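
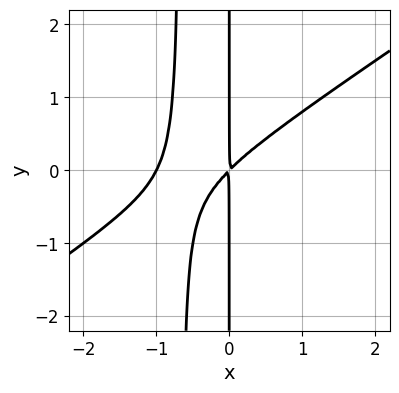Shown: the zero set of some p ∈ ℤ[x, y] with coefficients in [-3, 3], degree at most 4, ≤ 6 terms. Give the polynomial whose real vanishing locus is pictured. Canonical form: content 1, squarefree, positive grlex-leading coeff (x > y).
1. The degree is 3 — the shape is more complex than any degree-2 curve.
2. Reading off the gridlines: every point of the y-axis in the box is on the curve; it meets the x-axis at x = -1 (among the integer gridlines).
3. Solving for integer coefficients yields p as stated.

2*x^3 - 3*x^2*y + 2*x^2 - 2*x*y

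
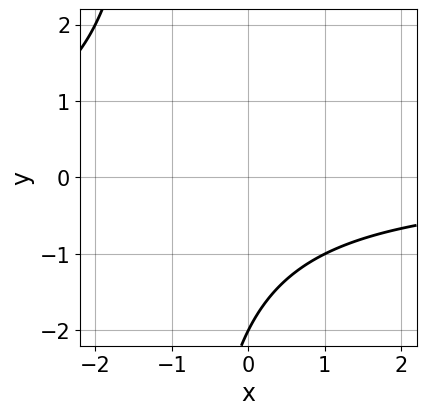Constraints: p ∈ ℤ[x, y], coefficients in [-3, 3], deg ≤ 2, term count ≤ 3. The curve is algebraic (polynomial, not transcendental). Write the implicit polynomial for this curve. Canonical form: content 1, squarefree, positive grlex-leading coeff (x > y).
x*y + y + 2

Degree: no degree-1 curve has this shape, so deg p = 2.
Observable constraints: it meets the y-axis at y = -2 (among the integer gridlines); the curve avoids every integer x-axis point in the box.
Matching integer coefficients to the picture gives p.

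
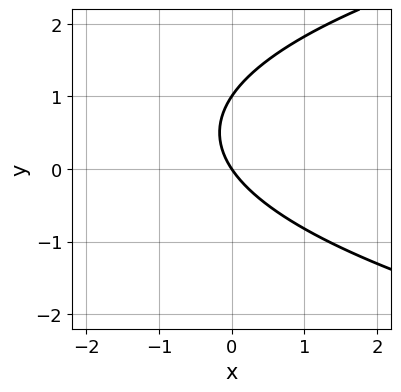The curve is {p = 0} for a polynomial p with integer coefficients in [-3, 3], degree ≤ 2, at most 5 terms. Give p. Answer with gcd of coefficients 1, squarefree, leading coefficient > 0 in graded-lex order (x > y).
2*y^2 - 3*x - 2*y

1. The degree is 2 — a generic line meets the curve in up to 2 points.
2. Checking where it meets the axes: one x-axis crossing is at x = 0; the y-axis gridline crossings are at y ∈ {0, 1}.
3. Putting this together gives p.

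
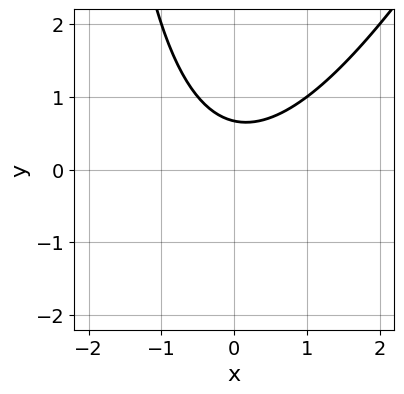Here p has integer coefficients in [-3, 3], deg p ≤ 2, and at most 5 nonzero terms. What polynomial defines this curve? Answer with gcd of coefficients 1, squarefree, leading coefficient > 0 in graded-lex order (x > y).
2*x^2 - x*y - 3*y + 2

(a) deg p = 2. A generic line meets the curve in up to 2 points.
(b) Observable constraints: no x-intercept at any integer in the box.
(c) Putting this together gives p.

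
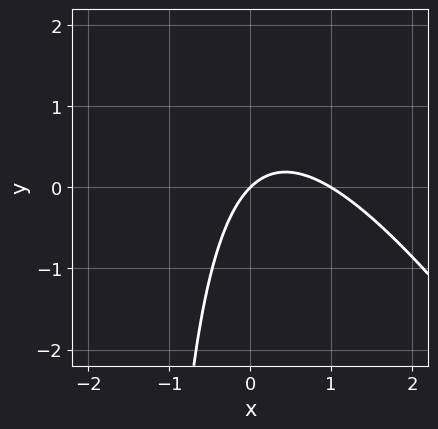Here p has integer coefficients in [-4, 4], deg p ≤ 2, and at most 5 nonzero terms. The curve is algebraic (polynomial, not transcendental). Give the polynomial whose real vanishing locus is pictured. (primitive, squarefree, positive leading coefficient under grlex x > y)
3*x^2 + 2*x*y - 3*x + 3*y

1. Degree: the shape is more complex than any degree-1 curve, so deg p = 2.
2. From the visible intercepts: one y-axis crossing is at y = 0; among the integer gridlines, it crosses the x-axis at x ∈ {0, 1}.
3. These observations pin down the coefficients.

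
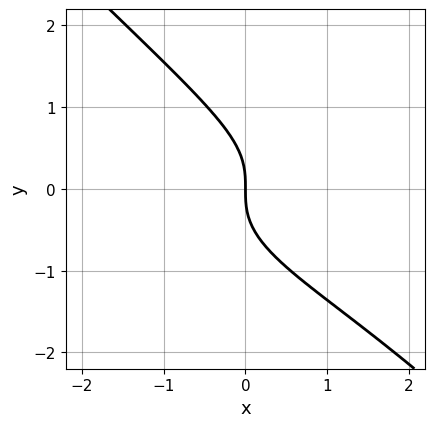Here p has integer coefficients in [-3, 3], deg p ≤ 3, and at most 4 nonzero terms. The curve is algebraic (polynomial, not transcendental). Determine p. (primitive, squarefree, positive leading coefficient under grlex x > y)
3*x*y^2 + 3*y^3 - x^2 + 3*x

First, degree: the shape is more complex than any degree-2 curve, so deg p = 3.
Then, reading off the gridlines: one y-axis crossing is at y = 0; one x-axis crossing is at x = 0.
Finally, solving for integer coefficients yields p as stated.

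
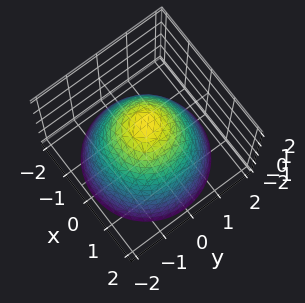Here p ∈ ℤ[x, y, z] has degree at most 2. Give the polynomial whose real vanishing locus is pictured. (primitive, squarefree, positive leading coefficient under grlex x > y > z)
2*x^2 + 2*y^2 + 2*z - 3

(a) deg p = 2. A generic line meets the surface in up to 2 points.
(b) Symmetry: the surface is invariant under rotation about z: p = q(x² + y², z).
(c) From the visible intercepts: a circular section at z = 1 has radius between 0 and 1.
(d) Fitting integer coefficients to these (and the overall shape) gives p.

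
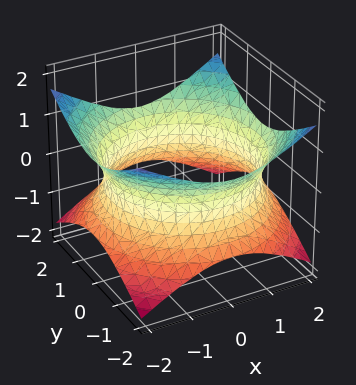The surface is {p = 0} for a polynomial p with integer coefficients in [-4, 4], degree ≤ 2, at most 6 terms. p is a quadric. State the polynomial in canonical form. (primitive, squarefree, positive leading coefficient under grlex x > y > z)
deg p = 2. One connected sheet with a waist; a quadric.
Symmetry: the surface is invariant under rotation about z: p = q(x² + y², z); it's symmetric under z → −z, forcing even powers of z.
Against the integer gridlines: a circular section at z = 0 has radius between 1 and 2; it misses every integer gridline on the z-axis.
Matching integer coefficients to the picture gives p.

x^2 + y^2 - 2*z^2 - 3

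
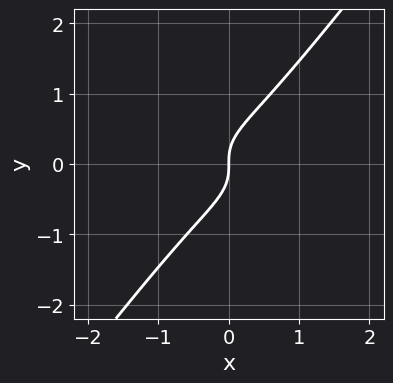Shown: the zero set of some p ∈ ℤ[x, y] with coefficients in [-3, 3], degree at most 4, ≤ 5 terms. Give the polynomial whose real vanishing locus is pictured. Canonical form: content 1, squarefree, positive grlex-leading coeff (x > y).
First, the degree is 3 — a generic line meets the curve in up to 3 points.
Next, from the visible intercepts: one x-axis crossing is at x = 0; it meets the y-axis at y = 0 (among the integer gridlines).
Finally, the integer polynomial consistent with all of this is the stated p.

x^3 + 2*x*y^2 - 2*y^3 + x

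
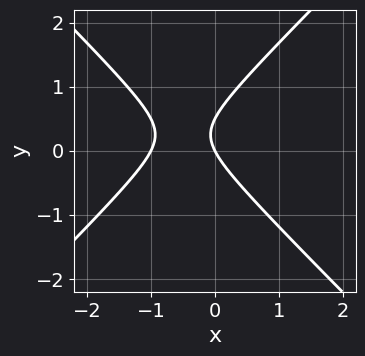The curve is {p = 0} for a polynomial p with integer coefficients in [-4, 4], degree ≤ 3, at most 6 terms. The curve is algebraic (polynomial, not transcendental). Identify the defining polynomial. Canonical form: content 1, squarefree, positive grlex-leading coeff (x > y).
2*x^2 - 2*y^2 + 2*x + y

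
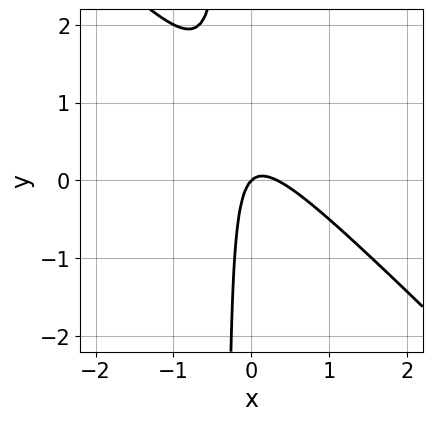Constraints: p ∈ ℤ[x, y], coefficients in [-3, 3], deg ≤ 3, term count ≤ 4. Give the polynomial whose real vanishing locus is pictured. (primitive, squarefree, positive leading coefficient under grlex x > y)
Degree: a generic line meets the curve in up to 2 points, so deg p = 2.
From the visible intercepts: one y-axis crossing is at y = 0; it crosses the x-axis at the gridline x = 0.
These observations pin down the coefficients.

3*x^2 + 3*x*y - x + y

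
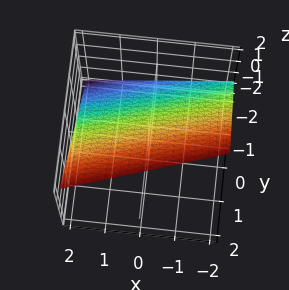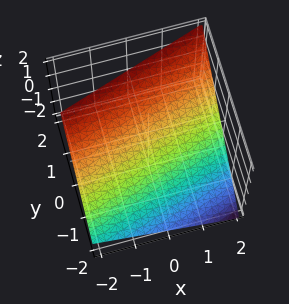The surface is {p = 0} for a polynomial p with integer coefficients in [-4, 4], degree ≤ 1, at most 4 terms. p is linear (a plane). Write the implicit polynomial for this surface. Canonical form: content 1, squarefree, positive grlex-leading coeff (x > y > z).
x - 3*y + 3*z - 2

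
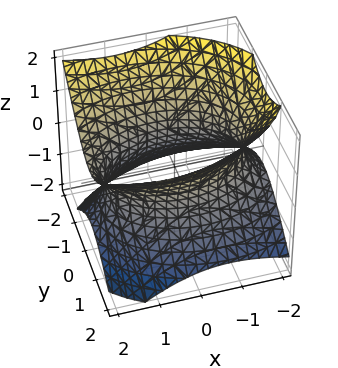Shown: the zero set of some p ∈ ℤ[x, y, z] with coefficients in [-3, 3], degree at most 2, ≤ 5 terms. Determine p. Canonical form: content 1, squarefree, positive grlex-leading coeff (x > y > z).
First, the degree is 2 — a generic line meets the surface in up to 2 points.
Then, from the visible intercepts: the surface avoids every integer z-axis point in the box.
Finally, together with the visible shape, these determine p as stated.

x^2 - x*z + 2*y^2 - 2*z^2 - 3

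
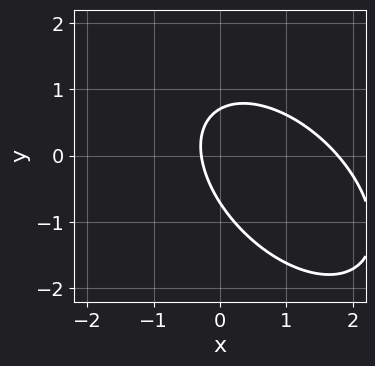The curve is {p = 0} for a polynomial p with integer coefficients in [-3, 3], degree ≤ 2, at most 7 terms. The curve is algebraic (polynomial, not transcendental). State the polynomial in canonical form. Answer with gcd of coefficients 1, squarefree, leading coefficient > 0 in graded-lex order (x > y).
First, the degree is 2 — no degree-1 curve has this shape.
Finally, solving for integer coefficients yields p as stated.

2*x^2 + 2*x*y + 2*y^2 - 3*x - 1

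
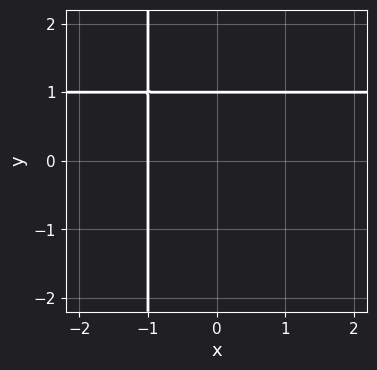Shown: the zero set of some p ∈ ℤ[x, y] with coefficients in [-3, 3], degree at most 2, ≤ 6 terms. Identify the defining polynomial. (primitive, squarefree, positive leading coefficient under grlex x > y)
x*y - x + y - 1

The degree is 2 — no degree-1 curve has this shape.
From the visible intercepts: it meets the x-axis at x = -1 (among the integer gridlines); it meets the y-axis at y = 1 (among the integer gridlines).
The integer polynomial consistent with all of this is the stated p.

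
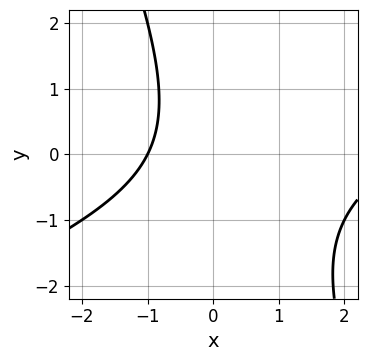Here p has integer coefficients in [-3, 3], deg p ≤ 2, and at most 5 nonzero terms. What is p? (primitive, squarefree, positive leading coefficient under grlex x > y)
x^2 - 2*x*y - y^2 - 2*x - 3

First, the degree is 2 — no degree-1 curve has this shape.
Next, from the axis intercepts and sections: no y-intercept at any integer in the box; one x-axis crossing is at x = -1.
Finally, together with the visible shape, these determine p as stated.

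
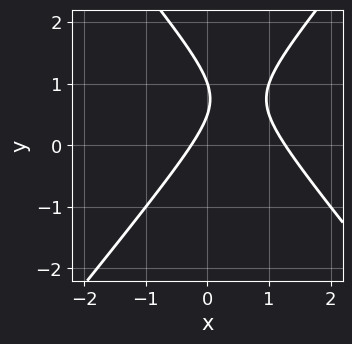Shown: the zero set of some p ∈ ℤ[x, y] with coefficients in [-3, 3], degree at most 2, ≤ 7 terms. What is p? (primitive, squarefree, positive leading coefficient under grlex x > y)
First, degree: no degree-1 curve has this shape, so deg p = 2.
Next, against the integer gridlines: it crosses the y-axis at the gridline y = 1.
Finally, solving for integer coefficients yields p as stated.

3*x^2 - 2*y^2 - 3*x + 3*y - 1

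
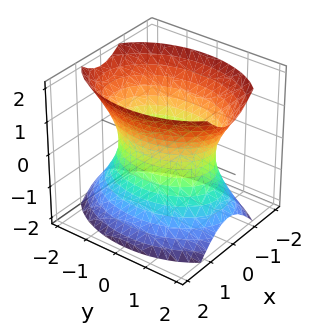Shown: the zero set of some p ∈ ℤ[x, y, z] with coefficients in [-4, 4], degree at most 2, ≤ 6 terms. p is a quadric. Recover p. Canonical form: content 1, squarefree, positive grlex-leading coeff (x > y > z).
1. The degree is 2 — one connected sheet with a waist; a quadric.
2. Symmetries: it's symmetric under y → −y, forcing even powers of y; mirror symmetry x ↦ −x ⇒ only even powers of x; the z ↦ −z reflection is a symmetry, so z appears only in even powers.
3. Observable constraints: among the integer gridlines, it crosses the x-axis at x ∈ {-1, 1}; no z-intercept at any integer in the box.
4. The integer polynomial consistent with all of this is the stated p.

2*x^2 + y^2 - z^2 - 2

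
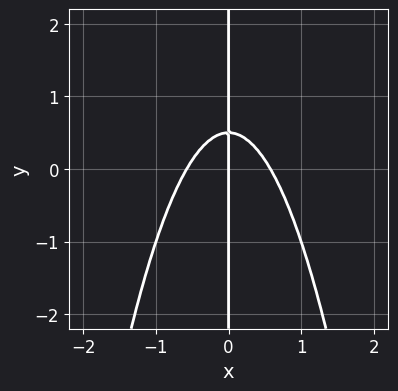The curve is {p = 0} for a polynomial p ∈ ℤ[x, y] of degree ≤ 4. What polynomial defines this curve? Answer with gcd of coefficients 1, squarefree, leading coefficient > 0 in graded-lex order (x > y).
3*x^3 + 2*x*y - x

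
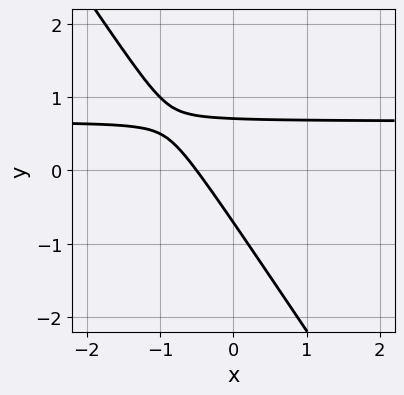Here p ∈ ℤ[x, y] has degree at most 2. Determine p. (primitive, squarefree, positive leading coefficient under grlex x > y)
3*x*y + 2*y^2 - 2*x - 1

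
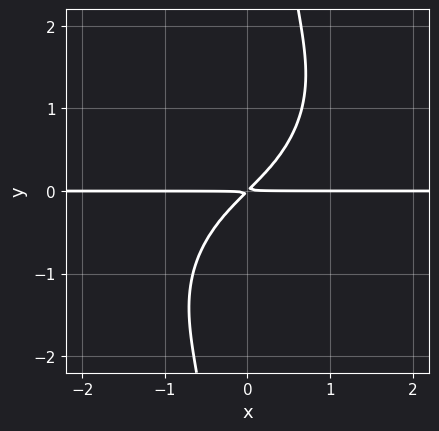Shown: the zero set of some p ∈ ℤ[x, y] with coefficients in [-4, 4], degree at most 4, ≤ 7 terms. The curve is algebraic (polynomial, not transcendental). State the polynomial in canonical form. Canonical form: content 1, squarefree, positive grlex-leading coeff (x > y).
1. Degree: no degree-3 curve has this shape, so deg p = 4.
2. From the axis intercepts and sections: every point of the x-axis in the box is on the curve.
3. Matching integer coefficients to the picture gives p.

2*x^3*y - 2*x^2*y^2 + 2*x*y^3 + 3*x*y - 3*y^2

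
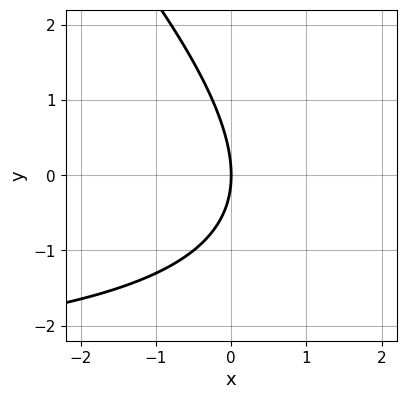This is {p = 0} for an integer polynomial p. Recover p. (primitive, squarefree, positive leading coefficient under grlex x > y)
x*y + y^2 + 3*x

The degree is 2 — no degree-1 curve has this shape.
From the axis intercepts and sections: one y-axis crossing is at y = 0; it crosses the x-axis at the gridline x = 0.
These observations pin down the coefficients.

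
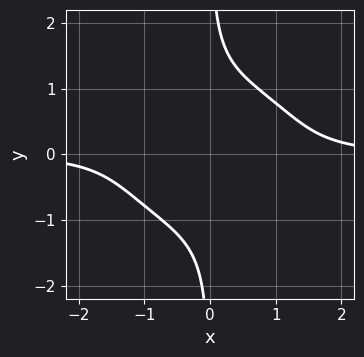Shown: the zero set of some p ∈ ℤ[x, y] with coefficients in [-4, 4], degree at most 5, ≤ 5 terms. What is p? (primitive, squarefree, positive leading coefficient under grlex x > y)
2*x^3*y + 3*x*y^3 - 3

(a) Degree: the shape is more complex than any degree-3 curve, so deg p = 4.
(b) Checking where it meets the axes: no x-intercept at any integer in the box; the curve avoids every integer y-axis point in the box.
(c) These observations pin down the coefficients.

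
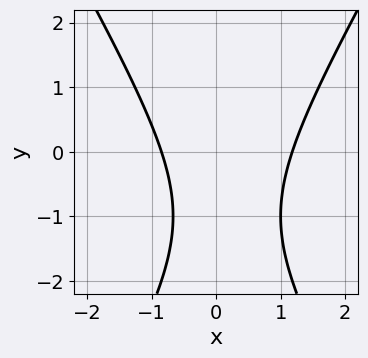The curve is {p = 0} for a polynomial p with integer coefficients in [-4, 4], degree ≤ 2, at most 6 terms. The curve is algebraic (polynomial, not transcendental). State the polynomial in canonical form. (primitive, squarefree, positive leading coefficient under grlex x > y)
First, the degree is 2 — a generic line meets the curve in up to 2 points.
Then, from the axis intercepts and sections: the curve avoids every integer y-axis point in the box.
Finally, fitting integer coefficients to these (and the overall shape) gives p.

3*x^2 - y^2 - x - 2*y - 3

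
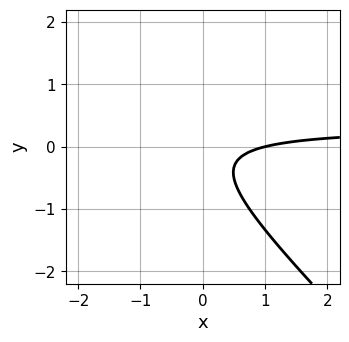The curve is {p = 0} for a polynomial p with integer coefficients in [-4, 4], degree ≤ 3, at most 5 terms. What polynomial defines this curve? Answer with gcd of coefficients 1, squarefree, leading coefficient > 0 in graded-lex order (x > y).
3*x*y + 3*y^2 - x + y + 1

First, deg p = 2. A generic line meets the curve in up to 2 points.
Next, from the visible intercepts: it meets the x-axis at x = 1 (among the integer gridlines); the curve avoids every integer y-axis point in the box.
Finally, together with the visible shape, these determine p as stated.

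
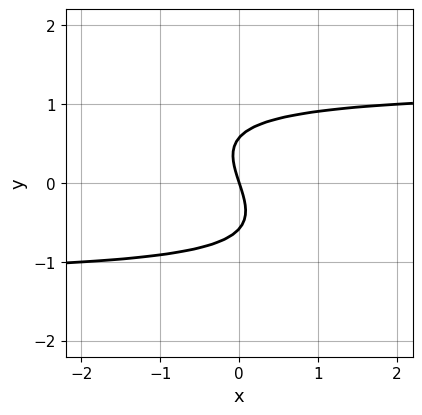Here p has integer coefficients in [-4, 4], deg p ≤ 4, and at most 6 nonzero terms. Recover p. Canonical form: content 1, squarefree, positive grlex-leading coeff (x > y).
2*x*y^2 + 3*y^3 - 3*x - y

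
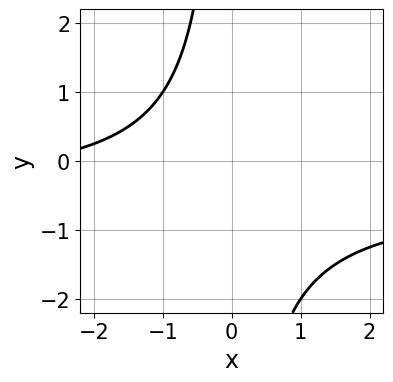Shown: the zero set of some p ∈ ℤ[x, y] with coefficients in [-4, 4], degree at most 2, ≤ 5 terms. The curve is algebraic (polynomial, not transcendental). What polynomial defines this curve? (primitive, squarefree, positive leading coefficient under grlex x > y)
2*x*y + x + 3

The degree is 2 — the shape is more complex than any degree-1 curve.
Against the integer gridlines: it misses every integer gridline on the x-axis; no y-intercept at any integer in the box.
Solving for integer coefficients yields p as stated.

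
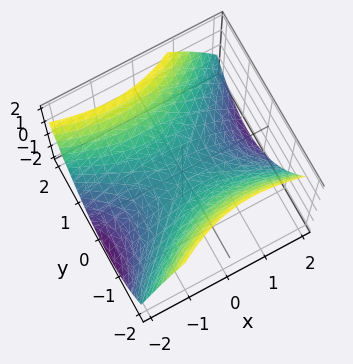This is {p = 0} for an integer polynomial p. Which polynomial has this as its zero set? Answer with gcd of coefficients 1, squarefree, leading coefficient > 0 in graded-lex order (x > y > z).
1. deg p = 2. The shape is more complex than any degree-1 surface.
2. Checking where it meets the axes: it meets the z-axis at z = 0 (among the integer gridlines); it crosses the y-axis at the gridline y = 0; it crosses the x-axis at the gridline x = 0.
3. Matching integer coefficients to the picture gives p.

x^2 + x*y - 2*y^2 + 3*z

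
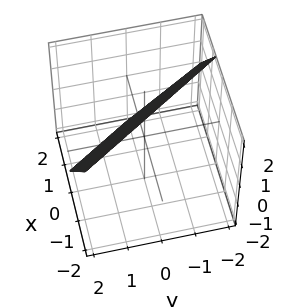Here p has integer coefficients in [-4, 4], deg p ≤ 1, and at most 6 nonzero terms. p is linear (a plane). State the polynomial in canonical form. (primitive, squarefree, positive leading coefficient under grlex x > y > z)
deg p = 1. Every cross-section is a straight line — this is a plane.
From the visible intercepts: one z-axis crossing is at z = 1; it meets the y-axis at y = 1 (among the integer gridlines).
The integer polynomial consistent with all of this is the stated p.

3*x + 2*y + 2*z - 2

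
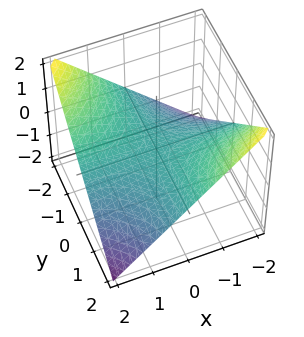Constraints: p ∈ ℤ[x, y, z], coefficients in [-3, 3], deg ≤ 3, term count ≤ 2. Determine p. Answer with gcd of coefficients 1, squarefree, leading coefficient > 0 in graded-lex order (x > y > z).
x*y + 2*z

(a) The degree is 2 — a saddle surface; a quadric.
(b) From the axis intercepts and sections: the visible y-axis segment lies entirely on the surface; one z-axis crossing is at z = 0; every point of the x-axis in the box is on the surface.
(c) Together with the visible shape, these determine p as stated.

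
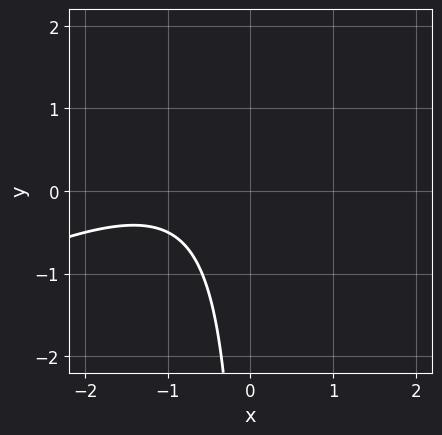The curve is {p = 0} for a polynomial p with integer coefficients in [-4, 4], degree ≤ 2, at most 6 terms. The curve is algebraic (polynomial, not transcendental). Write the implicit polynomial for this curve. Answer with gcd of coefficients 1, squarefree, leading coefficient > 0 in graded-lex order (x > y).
x^2 - 2*x*y + 2*x + 2

First, deg p = 2. No degree-1 curve has this shape.
Then, against the integer gridlines: the curve avoids every integer x-axis point in the box; no y-intercept at any integer in the box.
Finally, solving for integer coefficients yields p as stated.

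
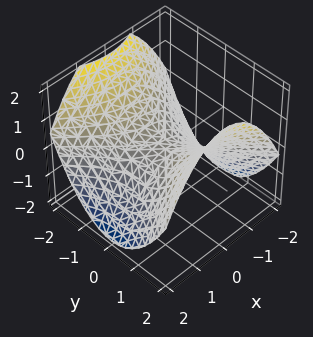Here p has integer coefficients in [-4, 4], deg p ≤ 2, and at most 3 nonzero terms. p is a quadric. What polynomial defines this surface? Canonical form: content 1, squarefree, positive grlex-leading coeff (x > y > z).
x^2 - y^2 + 2*z

First, the degree is 2 — a saddle surface; a quadric.
Then, symmetries: it's symmetric under y → −y, forcing even powers of y; the x ↦ −x reflection is a symmetry, so x appears only in even powers.
Then, from the visible intercepts: it crosses the y-axis at the gridline y = 0; it crosses the z-axis at the gridline z = 0; it crosses the x-axis at the gridline x = 0.
Finally, assembling these constraints gives the stated polynomial.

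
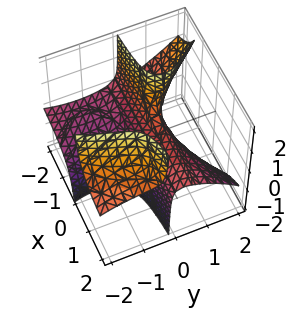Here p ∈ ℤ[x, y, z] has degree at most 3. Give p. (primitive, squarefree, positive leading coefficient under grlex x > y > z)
3*x*y*z + y^3 + 2*y^2 - 2*y + z

There are 2 components. They look like related sheets of one shape, so recover p as a whole.
Degree: the shape is more complex than any degree-2 surface, so deg p = 3.
From the axis intercepts and sections: one y-axis crossing is at y = 0; it crosses the z-axis at the gridline z = 0; the visible x-axis segment lies entirely on the surface.
Matching integer coefficients to the picture gives p.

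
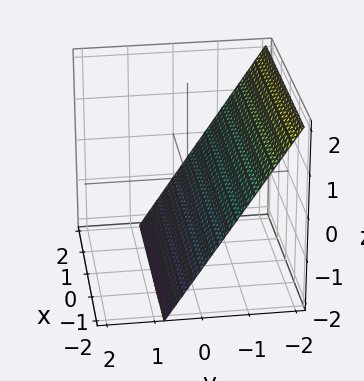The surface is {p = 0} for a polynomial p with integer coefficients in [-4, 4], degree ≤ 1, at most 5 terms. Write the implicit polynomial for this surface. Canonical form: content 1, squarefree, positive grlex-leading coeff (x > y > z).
3*y + 2*z + 2

(a) deg p = 1. The surface is flat (a plane).
(b) Checking where it meets the axes: it meets the z-axis at z = -1 (among the integer gridlines); it misses every integer gridline on the x-axis.
(c) Assembling these constraints gives the stated polynomial.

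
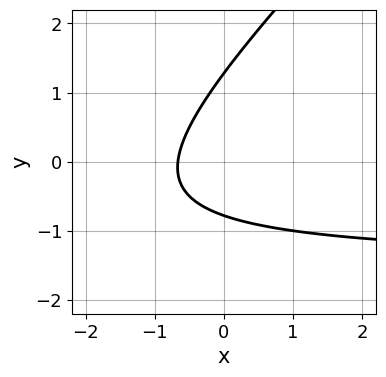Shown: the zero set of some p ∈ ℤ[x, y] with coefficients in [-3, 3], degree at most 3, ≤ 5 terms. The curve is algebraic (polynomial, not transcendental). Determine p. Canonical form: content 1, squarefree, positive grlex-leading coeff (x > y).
1. deg p = 2.
2. Matching integer coefficients to the picture gives p.

2*x*y - 2*y^2 + 3*x + y + 2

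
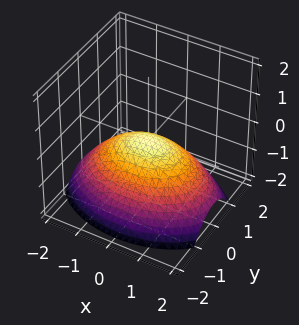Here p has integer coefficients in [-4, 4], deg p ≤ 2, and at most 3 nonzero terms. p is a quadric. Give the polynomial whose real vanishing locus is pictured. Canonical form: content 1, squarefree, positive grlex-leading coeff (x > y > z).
x^2 + 2*y^2 + 3*z

1. Degree: a paraboloid; a quadric, so deg p = 2.
2. Symmetries: mirror symmetry x ↦ −x ⇒ only even powers of x; it's symmetric under y → −y, forcing even powers of y.
3. From the axis intercepts and sections: one z-axis crossing is at z = 0; one y-axis crossing is at y = 0; it meets the x-axis at x = 0 (among the integer gridlines).
4. Together with the visible shape, these determine p as stated.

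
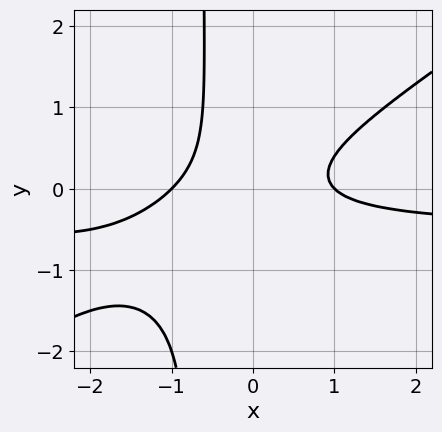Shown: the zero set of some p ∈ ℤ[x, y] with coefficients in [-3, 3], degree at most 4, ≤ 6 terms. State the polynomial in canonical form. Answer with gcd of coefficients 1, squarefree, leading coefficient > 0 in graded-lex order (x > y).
2*x^2*y - 3*x*y^2 + x^2 - 2*y^2 - 1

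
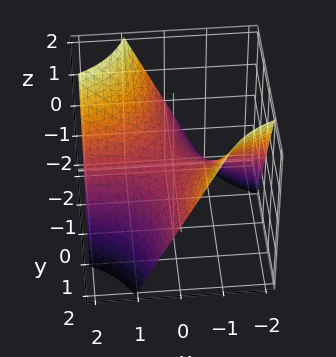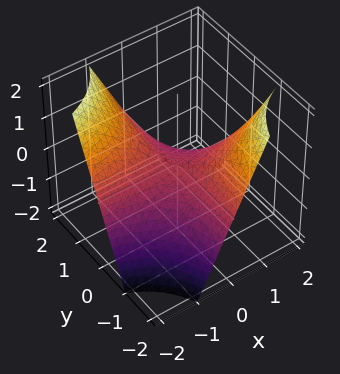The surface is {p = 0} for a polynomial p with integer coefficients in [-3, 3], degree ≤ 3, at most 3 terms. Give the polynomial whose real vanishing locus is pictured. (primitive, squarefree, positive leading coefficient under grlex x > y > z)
(a) deg p = 2. A saddle surface; a quadric.
(b) From the visible intercepts: every point of the y-axis in the box is on the surface; the visible x-axis segment lies entirely on the surface; one z-axis crossing is at z = 0.
(c) Assembling these constraints gives the stated polynomial.

x*y + z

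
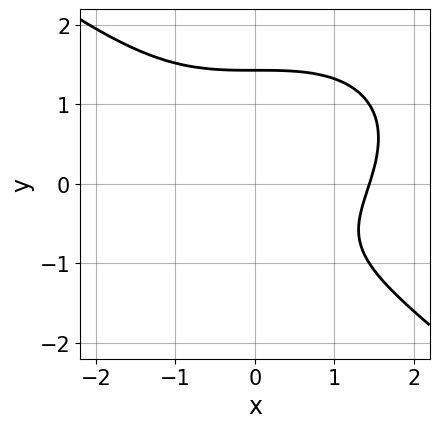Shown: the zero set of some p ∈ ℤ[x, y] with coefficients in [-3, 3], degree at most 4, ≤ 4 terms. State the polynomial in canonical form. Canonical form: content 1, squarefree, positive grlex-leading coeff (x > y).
x^3 + 2*y^3 - 2*y - 3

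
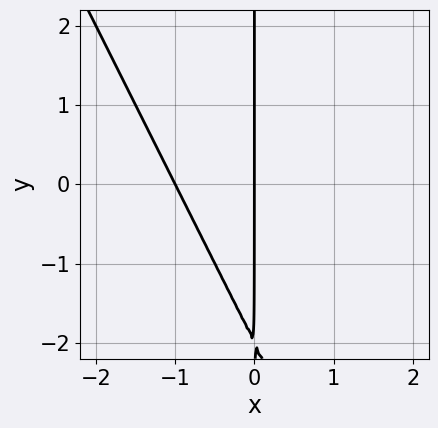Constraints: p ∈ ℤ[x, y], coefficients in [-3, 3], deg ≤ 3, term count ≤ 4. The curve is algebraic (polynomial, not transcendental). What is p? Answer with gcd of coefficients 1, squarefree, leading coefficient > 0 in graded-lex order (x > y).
(a) deg p = 2. No degree-1 curve has this shape.
(b) Reading off the gridlines: the x-axis gridline crossings are at x ∈ {-1, 0}; the visible y-axis segment lies entirely on the curve.
(c) These observations pin down the coefficients.

2*x^2 + x*y + 2*x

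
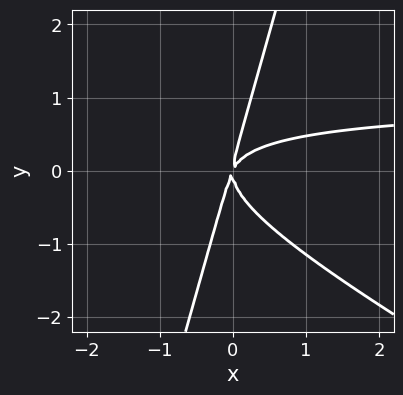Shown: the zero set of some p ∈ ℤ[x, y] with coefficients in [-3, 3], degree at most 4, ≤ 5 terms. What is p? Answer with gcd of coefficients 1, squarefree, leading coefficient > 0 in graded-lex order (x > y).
First, degree: no degree-2 curve has this shape, so deg p = 3.
Then, from the visible intercepts: it meets the x-axis at x = 0 (among the integer gridlines); it meets the y-axis at y = 0 (among the integer gridlines).
Finally, putting this together gives p.

2*x^2*y + 3*x*y^2 - y^3 - 2*x^2 + x*y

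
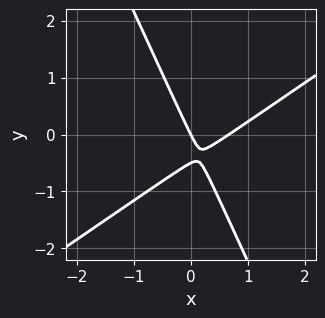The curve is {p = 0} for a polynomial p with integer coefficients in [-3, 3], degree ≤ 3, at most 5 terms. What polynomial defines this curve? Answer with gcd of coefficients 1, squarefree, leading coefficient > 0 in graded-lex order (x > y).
3*x^2 - 3*x*y - 2*y^2 - 2*x - y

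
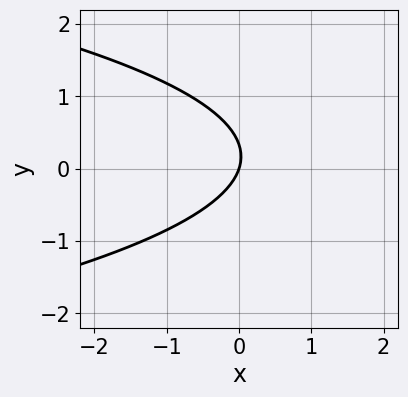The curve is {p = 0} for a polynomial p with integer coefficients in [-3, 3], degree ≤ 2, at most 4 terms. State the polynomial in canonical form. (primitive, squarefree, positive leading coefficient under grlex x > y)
3*y^2 + 3*x - y

First, deg p = 2.
Then, reading off the gridlines: one y-axis crossing is at y = 0; it meets the x-axis at x = 0 (among the integer gridlines).
Finally, assembling these constraints gives the stated polynomial.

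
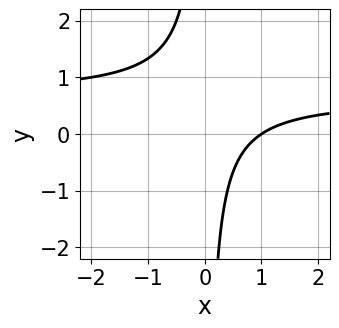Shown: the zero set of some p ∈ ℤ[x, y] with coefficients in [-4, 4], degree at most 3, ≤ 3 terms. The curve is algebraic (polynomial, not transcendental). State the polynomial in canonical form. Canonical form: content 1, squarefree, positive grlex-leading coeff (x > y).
3*x*y - 2*x + 2

1. Degree: a generic line meets the curve in up to 2 points, so deg p = 2.
2. Checking where it meets the axes: it misses every integer gridline on the y-axis; it meets the x-axis at x = 1 (among the integer gridlines).
3. Fitting integer coefficients to these (and the overall shape) gives p.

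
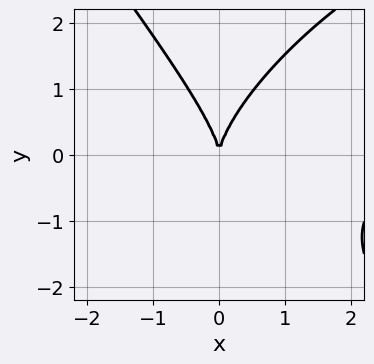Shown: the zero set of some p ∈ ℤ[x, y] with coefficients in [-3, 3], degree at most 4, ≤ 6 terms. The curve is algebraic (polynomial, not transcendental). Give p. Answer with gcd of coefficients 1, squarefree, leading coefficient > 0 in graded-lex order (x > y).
x^3 - x^2*y + y^3 - 3*x^2

First, the degree is 3 — a generic line meets the curve in up to 3 points.
Then, against the integer gridlines: it meets the x-axis at x = 0 (among the integer gridlines); one y-axis crossing is at y = 0.
Finally, the integer polynomial consistent with all of this is the stated p.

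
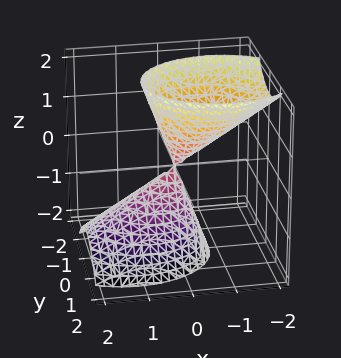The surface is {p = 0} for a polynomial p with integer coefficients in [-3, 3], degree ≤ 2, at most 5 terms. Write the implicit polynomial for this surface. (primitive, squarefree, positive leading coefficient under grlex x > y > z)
2*x^2 + 2*x*z + 3*y^2 - z^2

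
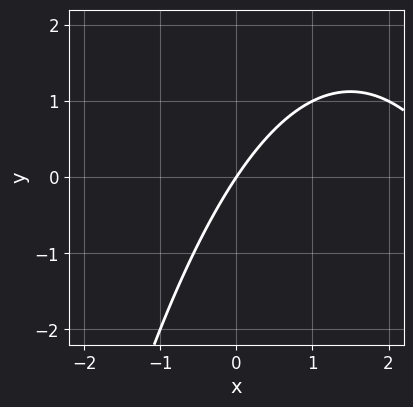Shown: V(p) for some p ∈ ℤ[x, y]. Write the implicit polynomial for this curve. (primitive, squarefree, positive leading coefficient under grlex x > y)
Degree: the shape is more complex than any degree-1 curve, so deg p = 2.
From the visible intercepts: it meets the y-axis at y = 0 (among the integer gridlines); it crosses the x-axis at the gridline x = 0.
Together with the visible shape, these determine p as stated.

x^2 - 3*x + 2*y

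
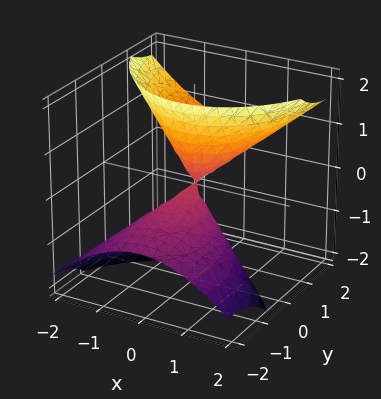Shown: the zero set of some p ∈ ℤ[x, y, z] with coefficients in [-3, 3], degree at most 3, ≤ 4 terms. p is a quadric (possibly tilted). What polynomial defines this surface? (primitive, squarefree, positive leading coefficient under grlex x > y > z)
2*x^2 + y^2 - 3*y*z - z^2

First, degree: a generic line meets the surface in up to 2 points, so deg p = 2.
Then, from the visible intercepts: one y-axis crossing is at y = 0; it meets the z-axis at z = 0 (among the integer gridlines); it meets the x-axis at x = 0 (among the integer gridlines).
Finally, matching integer coefficients to the picture gives p.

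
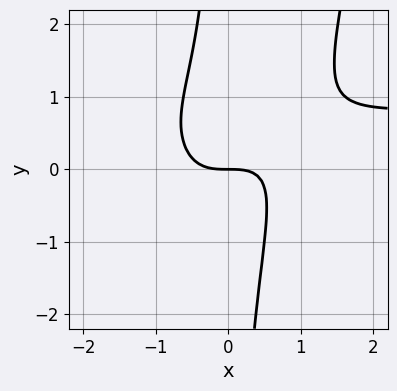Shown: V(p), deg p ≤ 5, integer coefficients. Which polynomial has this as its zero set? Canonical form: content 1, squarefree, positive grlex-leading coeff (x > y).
Degree: no degree-3 curve has this shape, so deg p = 4.
From the axis intercepts and sections: one y-axis crossing is at y = 0; one x-axis crossing is at x = 0.
Solving for integer coefficients yields p as stated.

x^3*y - x^3 + x^2*y - x*y^2 - y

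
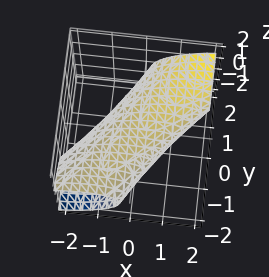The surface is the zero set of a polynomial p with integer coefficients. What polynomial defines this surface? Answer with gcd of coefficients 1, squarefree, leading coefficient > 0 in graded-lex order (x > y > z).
Degree: a generic line meets the surface in up to 2 points, so deg p = 2.
Observable constraints: the z-axis gridline crossings are at z ∈ {-1, 1}.
Fitting integer coefficients to these (and the overall shape) gives p.

2*x^2 - 3*x*y - 2*x*z + y^2 + 3*z^2 - 3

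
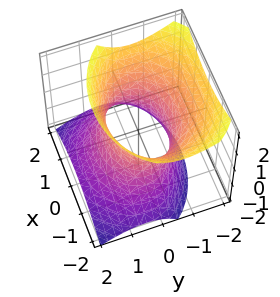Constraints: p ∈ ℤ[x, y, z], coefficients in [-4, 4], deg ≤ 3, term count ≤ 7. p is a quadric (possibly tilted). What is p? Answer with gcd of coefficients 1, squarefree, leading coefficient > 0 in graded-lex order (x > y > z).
2*x^2 + 3*y^2 + 2*y*z - 2*z^2 - 3

1. The degree is 2 — no degree-1 surface has this shape.
2. From the axis intercepts and sections: no z-intercept at any integer in the box; the y-axis gridline crossings are at y ∈ {-1, 1}.
3. Assembling these constraints gives the stated polynomial.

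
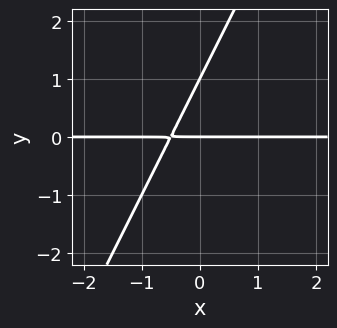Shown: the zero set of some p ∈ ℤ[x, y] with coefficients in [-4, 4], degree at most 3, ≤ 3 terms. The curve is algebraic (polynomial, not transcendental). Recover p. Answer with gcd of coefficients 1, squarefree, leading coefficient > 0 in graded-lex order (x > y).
1. The degree is 2 — no degree-1 curve has this shape.
2. From the visible intercepts: the visible x-axis segment lies entirely on the curve; the y-axis gridline crossings are at y ∈ {0, 1}.
3. Fitting integer coefficients to these (and the overall shape) gives p.

2*x*y - y^2 + y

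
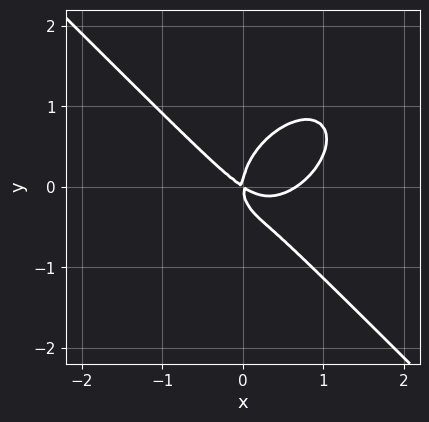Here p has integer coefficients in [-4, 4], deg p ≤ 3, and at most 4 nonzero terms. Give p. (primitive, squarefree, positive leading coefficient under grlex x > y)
3*x^3 + 3*y^3 - 2*x^2 - 3*x*y

(a) deg p = 3.
(b) Checking where it meets the axes: it crosses the y-axis at the gridline y = 0; it meets the x-axis at x = 0 (among the integer gridlines).
(c) Together with the visible shape, these determine p as stated.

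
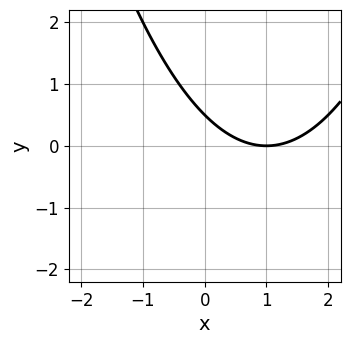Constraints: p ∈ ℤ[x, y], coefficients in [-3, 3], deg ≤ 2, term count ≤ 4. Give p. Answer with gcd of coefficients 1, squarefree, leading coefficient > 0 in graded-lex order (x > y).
x^2 - 2*x - 2*y + 1

deg p = 2. The shape is more complex than any degree-1 curve.
Against the integer gridlines: it crosses the x-axis at the gridline x = 1.
Assembling these constraints gives the stated polynomial.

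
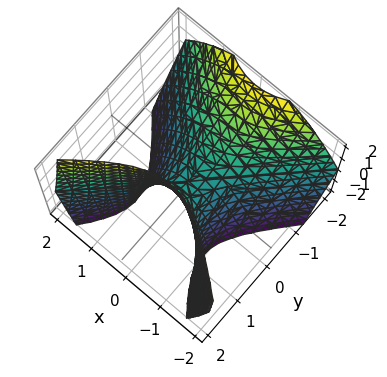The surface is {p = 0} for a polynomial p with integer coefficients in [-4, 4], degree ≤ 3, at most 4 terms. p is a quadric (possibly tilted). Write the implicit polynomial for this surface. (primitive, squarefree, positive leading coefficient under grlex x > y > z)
3*x^2 - 3*y^2 - 2*y*z + 2*z

First, deg p = 2.
Next, observable constraints: it meets the x-axis at x = 0 (among the integer gridlines); one z-axis crossing is at z = 0; it meets the y-axis at y = 0 (among the integer gridlines).
Finally, matching integer coefficients to the picture gives p.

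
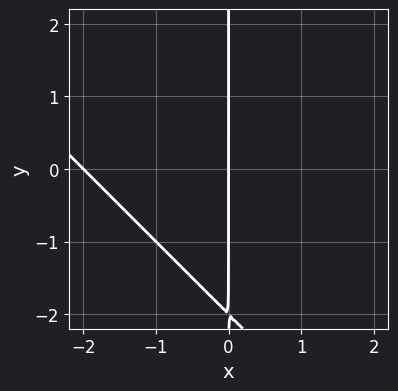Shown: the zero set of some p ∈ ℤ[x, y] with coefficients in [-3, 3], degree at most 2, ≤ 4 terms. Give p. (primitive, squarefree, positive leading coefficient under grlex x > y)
First, degree: a generic line meets the curve in up to 2 points, so deg p = 2.
Next, observable constraints: the visible y-axis segment lies entirely on the curve; the x-axis gridline crossings are at x ∈ {-2, 0}.
Finally, fitting integer coefficients to these (and the overall shape) gives p.

x^2 + x*y + 2*x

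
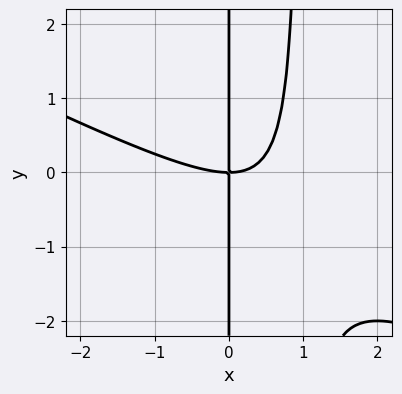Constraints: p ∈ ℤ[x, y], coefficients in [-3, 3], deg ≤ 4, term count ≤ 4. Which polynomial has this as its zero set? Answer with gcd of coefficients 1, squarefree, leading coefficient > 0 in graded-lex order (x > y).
(a) Degree: no degree-2 curve has this shape, so deg p = 3.
(b) From the visible intercepts: one x-axis crossing is at x = 0; every point of the y-axis in the box is on the curve.
(c) The integer polynomial consistent with all of this is the stated p.

x^3 + 2*x^2*y - 2*x*y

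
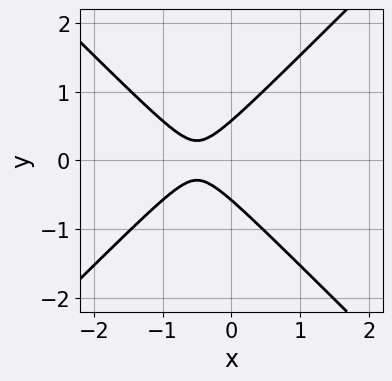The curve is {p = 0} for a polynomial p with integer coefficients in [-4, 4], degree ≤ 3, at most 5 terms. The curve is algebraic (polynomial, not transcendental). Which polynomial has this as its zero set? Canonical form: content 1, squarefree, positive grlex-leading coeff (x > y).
3*x^2 - 3*y^2 + 3*x + 1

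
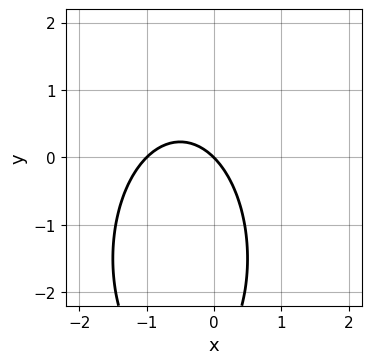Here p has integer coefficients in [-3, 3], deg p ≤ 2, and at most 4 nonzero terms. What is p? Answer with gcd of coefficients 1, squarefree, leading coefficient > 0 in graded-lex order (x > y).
Degree: no degree-1 curve has this shape, so deg p = 2.
Against the integer gridlines: it crosses the y-axis at the gridline y = 0; the x-axis gridline crossings are at x ∈ {-1, 0}.
Together with the visible shape, these determine p as stated.

3*x^2 + y^2 + 3*x + 3*y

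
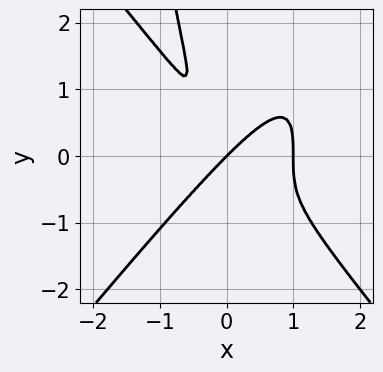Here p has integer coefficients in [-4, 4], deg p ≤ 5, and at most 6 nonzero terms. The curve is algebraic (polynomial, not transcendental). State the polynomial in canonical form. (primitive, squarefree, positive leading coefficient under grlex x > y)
3*x^4 - 2*x^2*y^2 - 3*x^3 + 2*x*y^2 + y^3

1. The degree is 4 — a generic line meets the curve in up to 4 points.
2. From the visible intercepts: it meets the y-axis at y = 0 (among the integer gridlines); the x-axis gridline crossings are at x ∈ {0, 1}.
3. Assembling these constraints gives the stated polynomial.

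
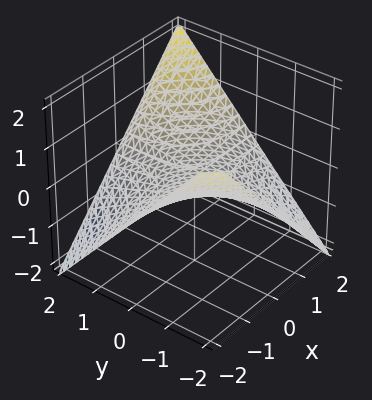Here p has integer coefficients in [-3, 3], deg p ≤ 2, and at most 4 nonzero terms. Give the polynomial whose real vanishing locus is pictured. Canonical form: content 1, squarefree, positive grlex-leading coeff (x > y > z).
The degree is 2 — a hyperbolic paraboloid; a quadric.
Observable constraints: every point of the x-axis in the box is on the surface; the visible y-axis segment lies entirely on the surface; it crosses the z-axis at the gridline z = 0.
Putting this together gives p.

x*y - 2*z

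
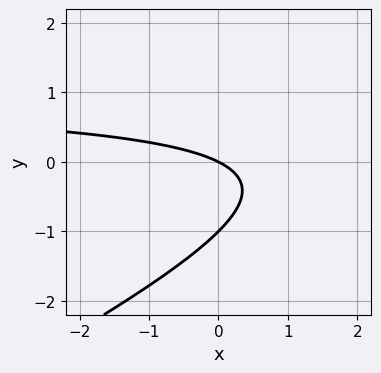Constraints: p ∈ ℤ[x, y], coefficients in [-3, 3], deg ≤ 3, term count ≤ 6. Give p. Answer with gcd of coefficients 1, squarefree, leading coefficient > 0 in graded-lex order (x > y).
x*y - 2*y^2 - x - 2*y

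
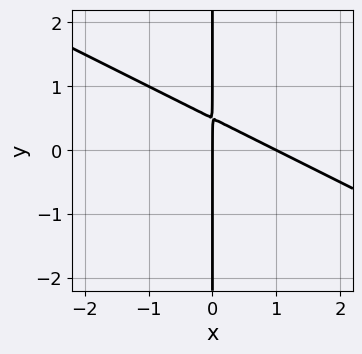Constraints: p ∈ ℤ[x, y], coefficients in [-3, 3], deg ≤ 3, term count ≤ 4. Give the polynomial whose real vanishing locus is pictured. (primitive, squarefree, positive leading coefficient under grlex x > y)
The degree is 2 — no degree-1 curve has this shape.
From the axis intercepts and sections: every point of the y-axis in the box is on the curve; the x-axis gridline crossings are at x ∈ {0, 1}.
Putting this together gives p.

x^2 + 2*x*y - x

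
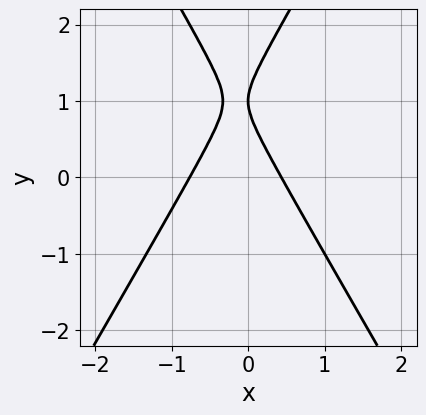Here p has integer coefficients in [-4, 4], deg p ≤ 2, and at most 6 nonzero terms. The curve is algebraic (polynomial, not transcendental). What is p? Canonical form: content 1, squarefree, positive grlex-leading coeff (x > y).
3*x^2 - y^2 + x + 2*y - 1

(a) The degree is 2 — no degree-1 curve has this shape.
(b) Checking where it meets the axes: one y-axis crossing is at y = 1.
(c) The integer polynomial consistent with all of this is the stated p.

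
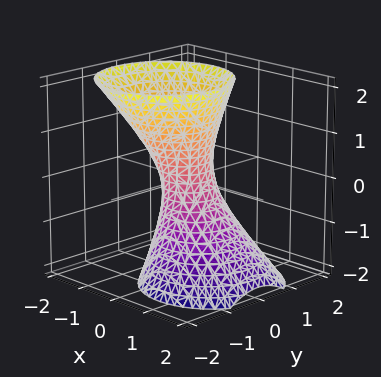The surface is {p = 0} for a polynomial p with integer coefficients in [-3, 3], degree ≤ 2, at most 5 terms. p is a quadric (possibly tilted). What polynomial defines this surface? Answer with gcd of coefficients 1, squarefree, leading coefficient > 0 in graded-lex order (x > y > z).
Degree: no degree-1 surface has this shape, so deg p = 2.
From the axis intercepts and sections: the surface avoids every integer z-axis point in the box.
Solving for integer coefficients yields p as stated.

3*x^2 + 2*x*z + 3*y^2 - z^2 - 1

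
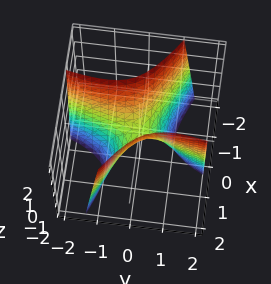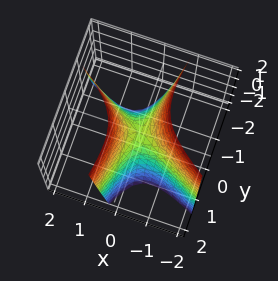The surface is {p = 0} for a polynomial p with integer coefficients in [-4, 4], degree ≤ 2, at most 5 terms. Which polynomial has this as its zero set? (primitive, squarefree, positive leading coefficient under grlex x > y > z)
2*x^2 + 3*x*y - y^2 - z

1. deg p = 2.
2. From the axis intercepts and sections: it meets the z-axis at z = 0 (among the integer gridlines); one y-axis crossing is at y = 0; it meets the x-axis at x = 0 (among the integer gridlines).
3. Fitting integer coefficients to these (and the overall shape) gives p.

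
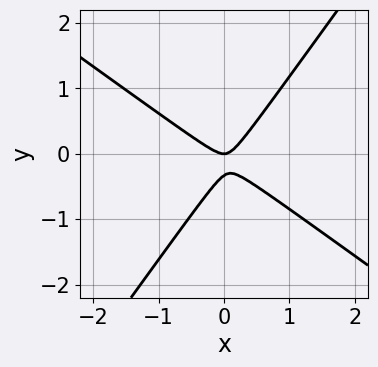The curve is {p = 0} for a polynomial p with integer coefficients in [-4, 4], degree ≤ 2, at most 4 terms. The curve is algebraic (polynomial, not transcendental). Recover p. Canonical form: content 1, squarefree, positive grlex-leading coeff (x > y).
3*x^2 + 2*x*y - 3*y^2 - y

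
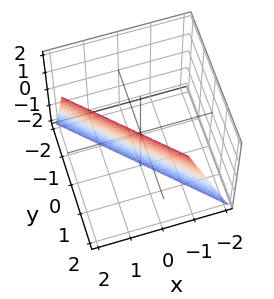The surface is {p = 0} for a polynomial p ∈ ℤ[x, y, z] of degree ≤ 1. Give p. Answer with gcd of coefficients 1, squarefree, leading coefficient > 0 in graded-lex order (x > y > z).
First, deg p = 1. Every cross-section is a straight line — this is a plane.
Next, checking where it meets the axes: it crosses the z-axis at the gridline z = -2.
Finally, the integer polynomial consistent with all of this is the stated p.

3*x + 3*y - z - 2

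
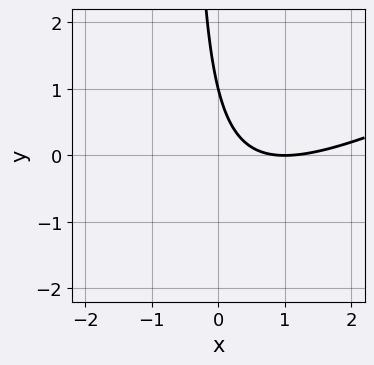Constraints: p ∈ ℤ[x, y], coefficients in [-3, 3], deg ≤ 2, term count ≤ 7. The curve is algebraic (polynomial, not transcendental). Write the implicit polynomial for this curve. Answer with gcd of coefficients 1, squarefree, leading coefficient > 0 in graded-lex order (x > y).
deg p = 2. The shape is more complex than any degree-1 curve.
From the axis intercepts and sections: it meets the y-axis at y = 1 (among the integer gridlines); one x-axis crossing is at x = 1.
The integer polynomial consistent with all of this is the stated p.

x^2 - 2*x*y - 2*x - y + 1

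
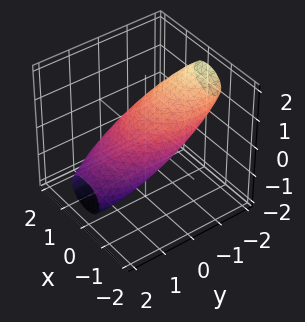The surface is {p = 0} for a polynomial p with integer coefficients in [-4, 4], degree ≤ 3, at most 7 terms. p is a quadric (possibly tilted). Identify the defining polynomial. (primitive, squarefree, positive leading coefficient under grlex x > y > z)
deg p = 2. No degree-1 surface has this shape.
From the axis intercepts and sections: the x-axis gridline crossings are at x ∈ {-1, 1}.
Matching integer coefficients to the picture gives p.

2*x^2 + y^2 + 3*y*z + 3*z^2 - 2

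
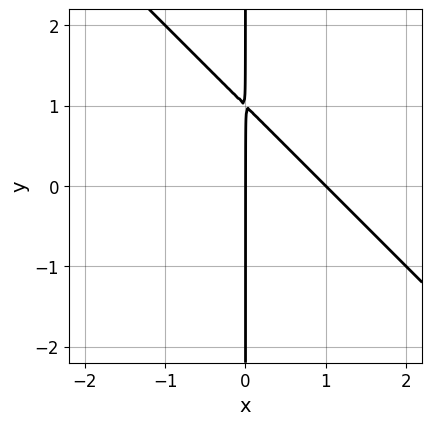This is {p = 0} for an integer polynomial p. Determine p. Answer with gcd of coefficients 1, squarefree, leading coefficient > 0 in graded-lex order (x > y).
x^2 + x*y - x

Degree: the shape is more complex than any degree-1 curve, so deg p = 2.
From the visible intercepts: the x-axis gridline crossings are at x ∈ {0, 1}; every point of the y-axis in the box is on the curve.
Assembling these constraints gives the stated polynomial.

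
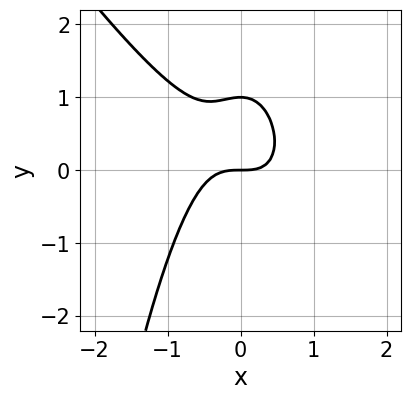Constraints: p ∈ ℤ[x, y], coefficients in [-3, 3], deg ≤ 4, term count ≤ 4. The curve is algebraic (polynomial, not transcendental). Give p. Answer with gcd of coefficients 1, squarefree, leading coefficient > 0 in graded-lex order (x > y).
3*x^3 + 2*x^2*y + 2*y^2 - 2*y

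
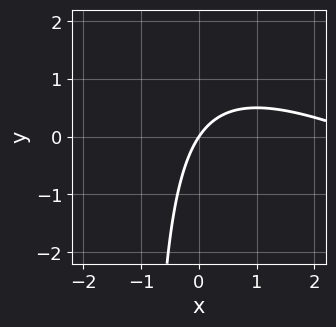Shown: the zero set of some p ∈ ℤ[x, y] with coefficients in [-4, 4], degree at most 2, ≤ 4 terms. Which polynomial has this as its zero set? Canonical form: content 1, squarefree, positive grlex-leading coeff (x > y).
1. The degree is 2 — a generic line meets the curve in up to 2 points.
2. Against the integer gridlines: it crosses the x-axis at the gridline x = 0; it crosses the y-axis at the gridline y = 0.
3. Putting this together gives p.

x^2 + 2*x*y - 3*x + 2*y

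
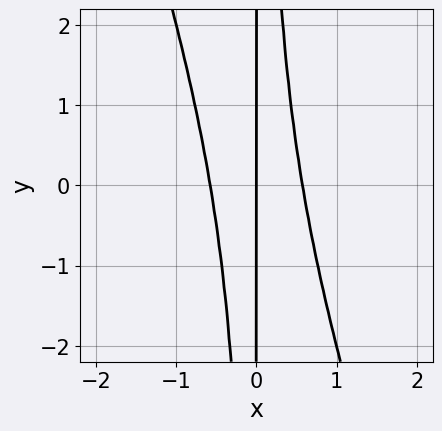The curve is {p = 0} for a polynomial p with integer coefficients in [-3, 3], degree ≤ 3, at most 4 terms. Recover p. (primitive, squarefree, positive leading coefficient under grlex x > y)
Degree: no degree-2 curve has this shape, so deg p = 3.
Reading off the gridlines: every point of the y-axis in the box is on the curve; it meets the x-axis at x = 0 (among the integer gridlines).
Solving for integer coefficients yields p as stated.

3*x^3 + x^2*y - x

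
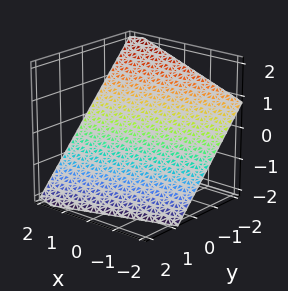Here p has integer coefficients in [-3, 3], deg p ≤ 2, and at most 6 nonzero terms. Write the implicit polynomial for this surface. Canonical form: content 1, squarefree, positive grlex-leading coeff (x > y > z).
x - 3*y - 3*z - 2

The degree is 1 — the surface is flat (a plane).
Observable constraints: it crosses the x-axis at the gridline x = 2.
Putting this together gives p.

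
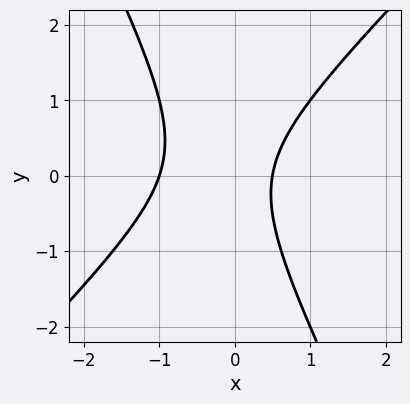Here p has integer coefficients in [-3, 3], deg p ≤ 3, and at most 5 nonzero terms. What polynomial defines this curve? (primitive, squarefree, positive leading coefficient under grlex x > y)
2*x^2 - x*y - y^2 + x - 1

First, deg p = 2. The shape is more complex than any degree-1 curve.
Next, reading off the gridlines: one x-axis crossing is at x = -1; the curve avoids every integer y-axis point in the box.
Finally, solving for integer coefficients yields p as stated.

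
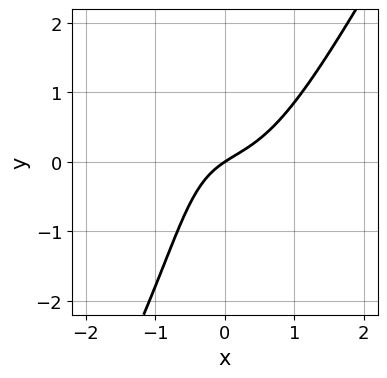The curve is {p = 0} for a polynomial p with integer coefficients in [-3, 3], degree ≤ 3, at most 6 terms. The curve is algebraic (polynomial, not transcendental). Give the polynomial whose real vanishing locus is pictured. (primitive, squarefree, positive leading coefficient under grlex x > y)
First, deg p = 3. No degree-2 curve has this shape.
Then, observable constraints: one y-axis crossing is at y = 0; it meets the x-axis at x = 0 (among the integer gridlines).
Finally, fitting integer coefficients to these (and the overall shape) gives p.

3*x^3 - x*y^2 - 2*x*y + 2*x - 3*y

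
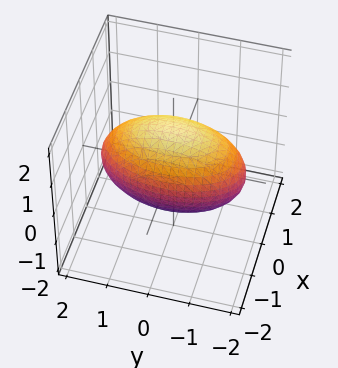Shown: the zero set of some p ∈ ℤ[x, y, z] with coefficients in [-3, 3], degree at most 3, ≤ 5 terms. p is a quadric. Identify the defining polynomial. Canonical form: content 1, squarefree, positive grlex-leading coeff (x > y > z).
1. The degree is 2 — a closed, bounded, convex surface; a quadric.
2. Symmetries: the y ↦ −y reflection is a symmetry, so y appears only in even powers; mirror symmetry z ↦ −z ⇒ only even powers of z; it's symmetric under x → −x, forcing even powers of x.
3. Reading off the gridlines: the x-axis gridline crossings are at x ∈ {-1, 1}.
4. Putting this together gives p.

3*x^2 + y^2 + 2*z^2 - 3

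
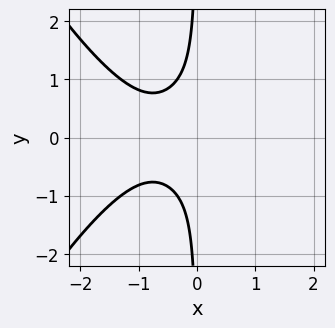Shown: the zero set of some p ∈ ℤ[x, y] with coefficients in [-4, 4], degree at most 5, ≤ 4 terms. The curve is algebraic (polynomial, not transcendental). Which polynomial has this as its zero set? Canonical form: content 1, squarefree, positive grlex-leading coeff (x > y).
x^4 + 3*x*y^2 + 1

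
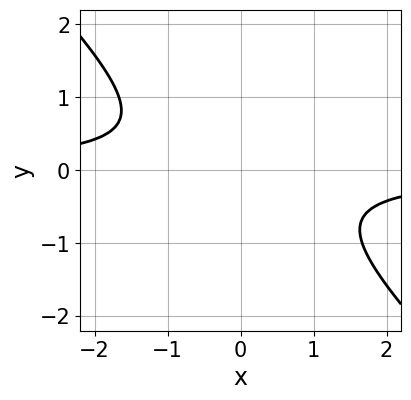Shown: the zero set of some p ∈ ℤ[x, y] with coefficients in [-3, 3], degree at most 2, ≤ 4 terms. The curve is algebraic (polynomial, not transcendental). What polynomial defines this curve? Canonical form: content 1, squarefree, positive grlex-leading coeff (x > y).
3*x*y + 3*y^2 + 2

(a) The degree is 2 — the shape is more complex than any degree-1 curve.
(b) Against the integer gridlines: no y-intercept at any integer in the box; the curve avoids every integer x-axis point in the box.
(c) Matching integer coefficients to the picture gives p.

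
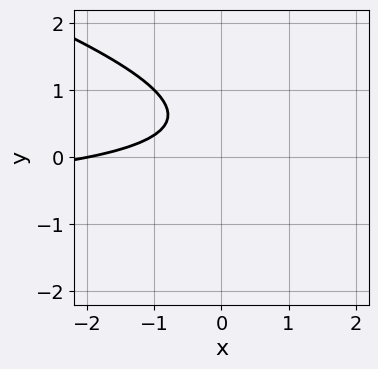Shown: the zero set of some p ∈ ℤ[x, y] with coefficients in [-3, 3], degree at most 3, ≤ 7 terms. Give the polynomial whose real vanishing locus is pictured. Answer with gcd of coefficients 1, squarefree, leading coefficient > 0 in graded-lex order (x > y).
1. deg p = 2. No degree-1 curve has this shape.
2. Reading off the gridlines: one x-axis crossing is at x = -2; it misses every integer gridline on the y-axis.
3. These observations pin down the coefficients.

x*y + 3*y^2 + x - 3*y + 2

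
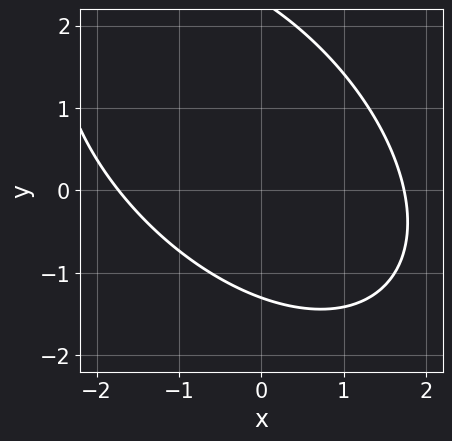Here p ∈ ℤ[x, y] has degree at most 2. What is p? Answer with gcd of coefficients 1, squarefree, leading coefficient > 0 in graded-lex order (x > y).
x^2 + x*y + y^2 - y - 3

1. deg p = 2. A generic line meets the curve in up to 2 points.
2. The integer polynomial consistent with all of this is the stated p.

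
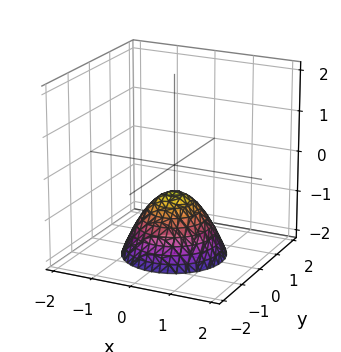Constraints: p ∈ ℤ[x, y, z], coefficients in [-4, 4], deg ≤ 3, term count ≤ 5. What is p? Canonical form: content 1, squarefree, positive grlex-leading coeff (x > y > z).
3*x^2 + 3*y^2 + 3*z + 2

(a) The degree is 2 — the shape is more complex than any degree-1 surface.
(b) Symmetries: rotational symmetry about the z-axis ⇒ p depends on x, y only through x² + y².
(c) From the visible intercepts: a circular section at z = -2 has radius between 1 and 2; the surface avoids every integer y-axis point in the box.
(d) Together with the visible shape, these determine p as stated.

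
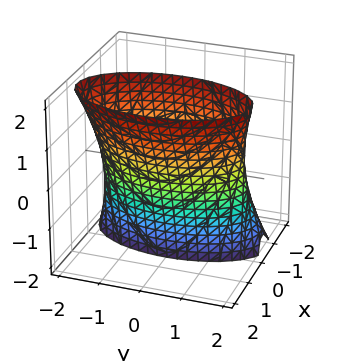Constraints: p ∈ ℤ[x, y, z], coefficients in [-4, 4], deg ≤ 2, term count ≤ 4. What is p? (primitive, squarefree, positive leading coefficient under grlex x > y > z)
3*x^2 - 2*x*z + y^2 - 3

The degree is 2 — a generic line meets the surface in up to 2 points.
From the axis intercepts and sections: it misses every integer gridline on the z-axis; among the integer gridlines, it crosses the x-axis at x ∈ {-1, 1}.
Together with the visible shape, these determine p as stated.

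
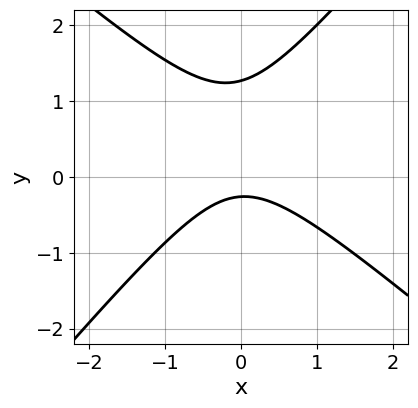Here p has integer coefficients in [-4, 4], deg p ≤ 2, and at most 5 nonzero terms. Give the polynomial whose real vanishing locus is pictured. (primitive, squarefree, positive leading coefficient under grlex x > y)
The degree is 2 — no degree-1 curve has this shape.
Checking where it meets the axes: no x-intercept at any integer in the box.
Solving for integer coefficients yields p as stated.

3*x^2 + x*y - 3*y^2 + 3*y + 1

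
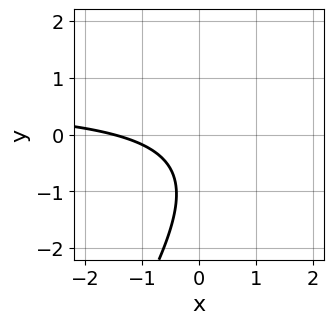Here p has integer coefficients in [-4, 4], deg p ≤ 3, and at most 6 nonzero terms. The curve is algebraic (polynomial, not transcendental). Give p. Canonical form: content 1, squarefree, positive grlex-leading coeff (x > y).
3*x*y - 2*y^2 - 2*x - 3*y - 3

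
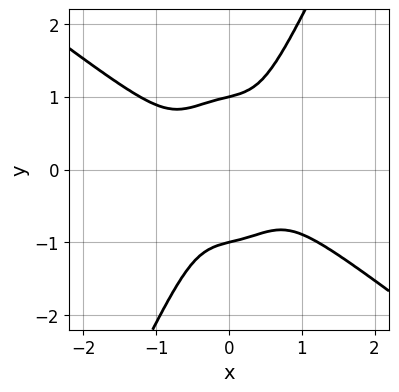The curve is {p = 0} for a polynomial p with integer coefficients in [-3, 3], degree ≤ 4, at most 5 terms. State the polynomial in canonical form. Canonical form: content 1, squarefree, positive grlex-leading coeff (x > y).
3*x^4 + 3*x^3*y + x*y^3 - y^4 + 1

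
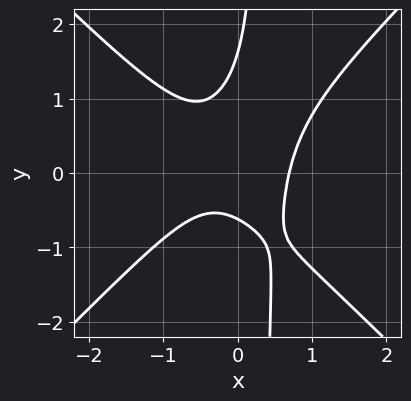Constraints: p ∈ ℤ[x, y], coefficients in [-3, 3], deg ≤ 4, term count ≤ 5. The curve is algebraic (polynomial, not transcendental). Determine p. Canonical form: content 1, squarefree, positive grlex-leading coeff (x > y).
3*x^3 - 3*x*y^2 + y^2 - y - 1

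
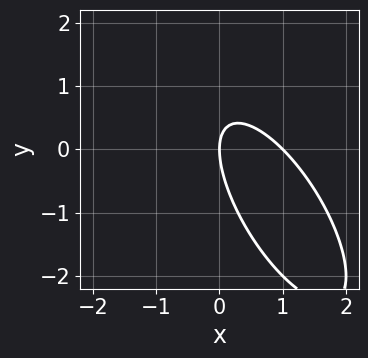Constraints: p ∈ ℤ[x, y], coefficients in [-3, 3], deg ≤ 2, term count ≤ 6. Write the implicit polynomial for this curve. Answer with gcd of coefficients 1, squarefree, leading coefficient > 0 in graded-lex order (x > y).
First, the degree is 2 — no degree-1 curve has this shape.
Next, observable constraints: among the integer gridlines, it crosses the x-axis at x ∈ {0, 1}; it crosses the y-axis at the gridline y = 0.
Finally, solving for integer coefficients yields p as stated.

2*x^2 + 2*x*y + y^2 - 2*x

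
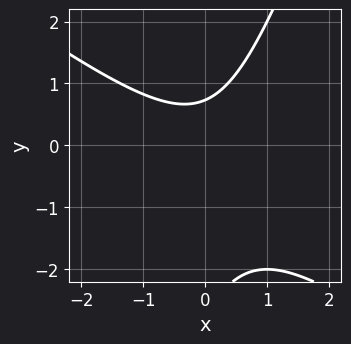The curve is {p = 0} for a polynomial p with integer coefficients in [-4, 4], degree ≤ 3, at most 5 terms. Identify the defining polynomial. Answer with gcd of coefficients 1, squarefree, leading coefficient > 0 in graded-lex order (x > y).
Degree: the shape is more complex than any degree-1 curve, so deg p = 2.
Reading off the gridlines: it misses every integer gridline on the x-axis.
These observations pin down the coefficients.

2*x^2 + 2*x*y - y^2 - 2*y + 2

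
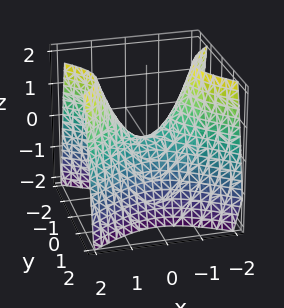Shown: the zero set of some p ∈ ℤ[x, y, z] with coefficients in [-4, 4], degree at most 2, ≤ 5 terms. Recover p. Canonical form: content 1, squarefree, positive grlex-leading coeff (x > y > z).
deg p = 2. A saddle surface; a quadric.
Symmetries: it's symmetric under y → −y, forcing even powers of y; the x ↦ −x reflection is a symmetry, so x appears only in even powers.
From the visible intercepts: it meets the x-axis at x = 0 (among the integer gridlines); it crosses the z-axis at the gridline z = 0; it meets the y-axis at y = 0 (among the integer gridlines).
The integer polynomial consistent with all of this is the stated p.

2*x^2 - 3*y^2 - 2*z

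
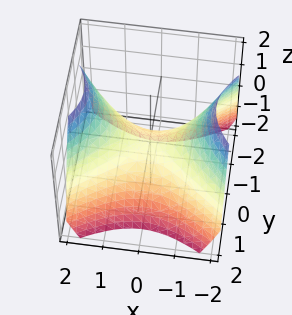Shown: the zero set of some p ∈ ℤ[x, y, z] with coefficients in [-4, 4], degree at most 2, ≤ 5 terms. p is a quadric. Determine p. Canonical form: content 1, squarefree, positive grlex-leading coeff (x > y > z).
2*x^2 - 3*y^2 - 3*z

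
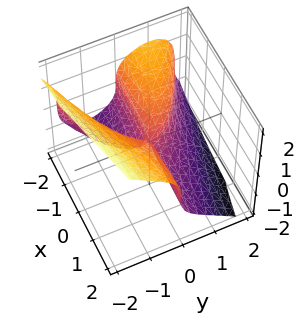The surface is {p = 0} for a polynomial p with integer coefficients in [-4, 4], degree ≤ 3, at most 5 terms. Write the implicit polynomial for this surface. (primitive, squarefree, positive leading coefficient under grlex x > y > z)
2*y^3 + 2*z^3 + 3*x*y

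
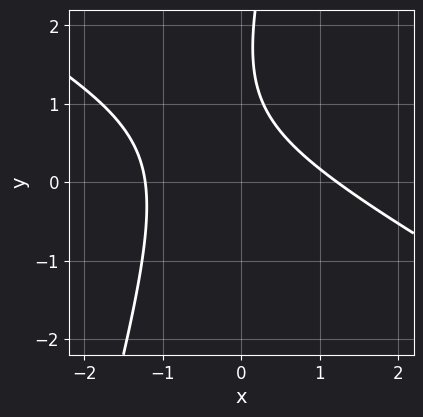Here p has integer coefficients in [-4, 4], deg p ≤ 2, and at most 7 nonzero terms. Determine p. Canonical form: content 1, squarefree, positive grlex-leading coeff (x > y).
First, deg p = 2. The shape is more complex than any degree-1 curve.
Next, from the axis intercepts and sections: it misses every integer gridline on the y-axis.
Finally, together with the visible shape, these determine p as stated.

2*x^2 + 3*x*y - y^2 + 3*y - 3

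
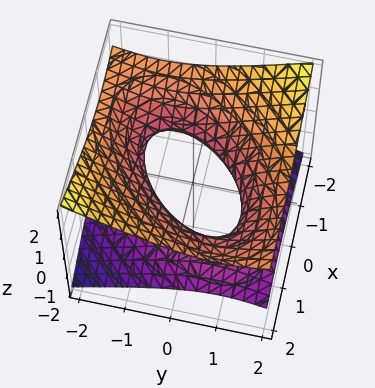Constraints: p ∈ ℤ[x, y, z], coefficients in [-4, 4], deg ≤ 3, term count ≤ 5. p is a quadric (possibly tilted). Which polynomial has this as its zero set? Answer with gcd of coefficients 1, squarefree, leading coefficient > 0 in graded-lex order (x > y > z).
Degree: the shape is more complex than any degree-1 surface, so deg p = 2.
Reading off the gridlines: the surface avoids every integer z-axis point in the box; the x-axis gridline crossings are at x ∈ {-1, 1}; among the integer gridlines, it crosses the y-axis at y ∈ {-1, 1}.
Solving for integer coefficients yields p as stated.

x^2 - x*y + y^2 - 3*z^2 - 1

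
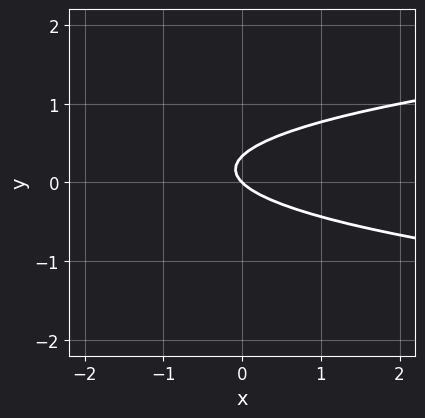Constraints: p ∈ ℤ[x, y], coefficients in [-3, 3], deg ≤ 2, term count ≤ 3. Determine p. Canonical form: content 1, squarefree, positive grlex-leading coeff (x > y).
3*y^2 - x - y

(a) The degree is 2 — no degree-1 curve has this shape.
(b) Observable constraints: one x-axis crossing is at x = 0; it meets the y-axis at y = 0 (among the integer gridlines).
(c) Together with the visible shape, these determine p as stated.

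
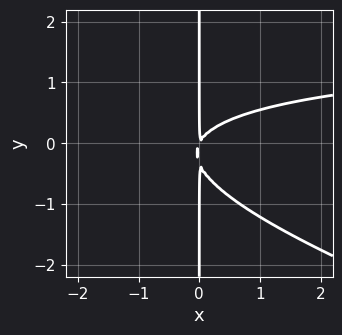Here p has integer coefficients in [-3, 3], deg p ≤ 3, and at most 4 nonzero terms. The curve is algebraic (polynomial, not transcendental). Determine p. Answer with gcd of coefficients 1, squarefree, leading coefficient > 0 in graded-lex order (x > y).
x^2*y + 3*x*y^2 - 2*x^2 + x*y

1. The degree is 3 — no degree-2 curve has this shape.
2. From the visible intercepts: every point of the y-axis in the box is on the curve.
3. Fitting integer coefficients to these (and the overall shape) gives p.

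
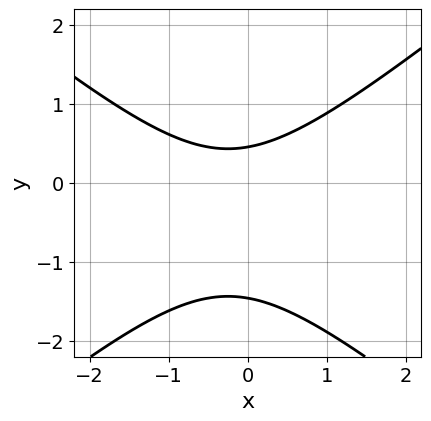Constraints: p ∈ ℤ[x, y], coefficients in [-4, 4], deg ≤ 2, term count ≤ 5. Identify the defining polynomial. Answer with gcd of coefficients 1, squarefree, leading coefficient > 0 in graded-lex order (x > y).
2*x^2 - 3*y^2 + x - 3*y + 2

First, deg p = 2. The shape is more complex than any degree-1 curve.
Next, observable constraints: the curve avoids every integer x-axis point in the box.
Finally, putting this together gives p.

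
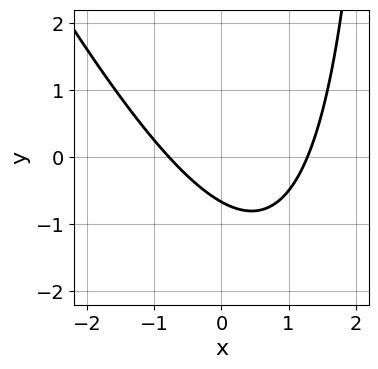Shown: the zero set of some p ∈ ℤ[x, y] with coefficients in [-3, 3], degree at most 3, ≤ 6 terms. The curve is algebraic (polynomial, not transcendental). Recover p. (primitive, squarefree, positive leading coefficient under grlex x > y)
2*x^2 + x*y - x - 3*y - 2

(a) Degree: no degree-1 curve has this shape, so deg p = 2.
(b) Solving for integer coefficients yields p as stated.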